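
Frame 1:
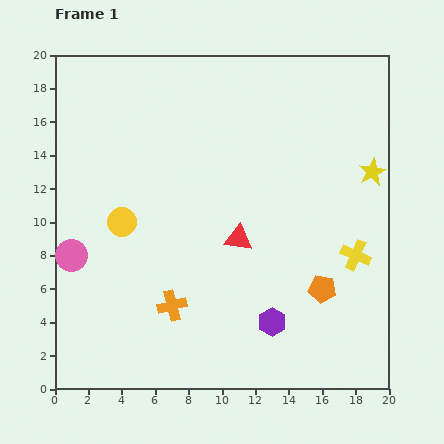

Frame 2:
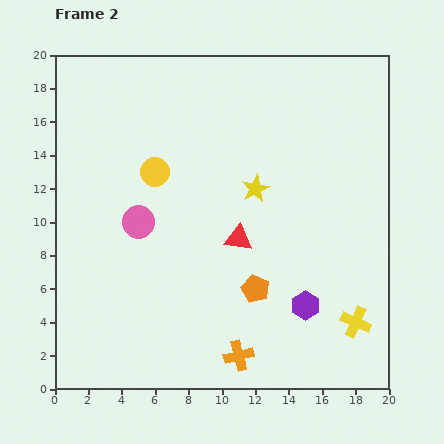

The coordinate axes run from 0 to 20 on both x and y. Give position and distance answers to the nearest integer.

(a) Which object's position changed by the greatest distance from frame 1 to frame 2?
the yellow star

(moved 7; next 5)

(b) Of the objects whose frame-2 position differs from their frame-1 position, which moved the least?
the purple hexagon

(moved 2)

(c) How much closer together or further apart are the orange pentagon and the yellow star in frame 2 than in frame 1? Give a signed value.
-2

Distance in frame 1: 8. Distance in frame 2: 6.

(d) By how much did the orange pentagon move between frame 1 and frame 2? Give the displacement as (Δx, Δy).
(-4, 0)

The orange pentagon was at (16, 6) in frame 1 and (12, 6) in frame 2.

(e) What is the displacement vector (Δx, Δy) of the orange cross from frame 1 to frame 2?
(4, -3)

The orange cross was at (7, 5) in frame 1 and (11, 2) in frame 2.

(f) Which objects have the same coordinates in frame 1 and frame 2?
the red triangle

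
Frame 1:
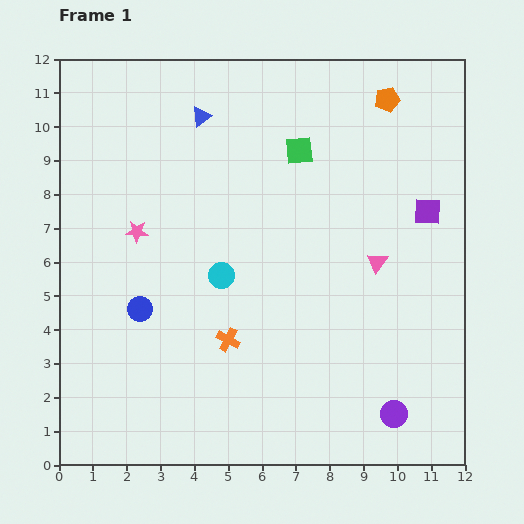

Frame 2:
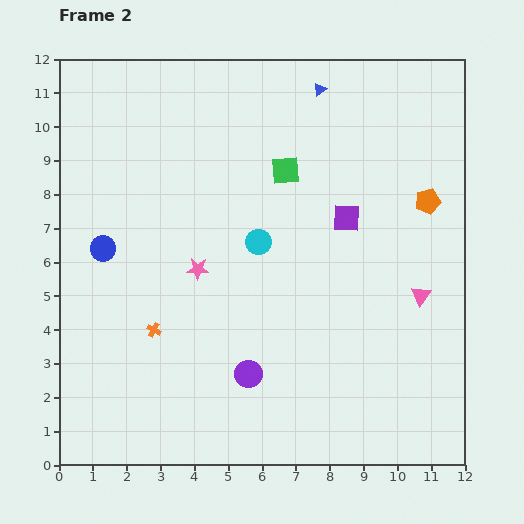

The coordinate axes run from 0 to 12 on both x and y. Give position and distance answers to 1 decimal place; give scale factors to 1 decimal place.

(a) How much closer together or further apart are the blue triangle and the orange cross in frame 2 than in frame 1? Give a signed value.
+2.0

Distance in frame 1: 6.6. Distance in frame 2: 8.6.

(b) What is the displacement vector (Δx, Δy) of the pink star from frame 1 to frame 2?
(1.8, -1.1)

The pink star was at (2.3, 6.9) in frame 1 and (4.1, 5.8) in frame 2.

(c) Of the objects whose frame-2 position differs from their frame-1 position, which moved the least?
the green square

(moved 0.7)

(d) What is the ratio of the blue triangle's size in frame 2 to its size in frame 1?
0.6×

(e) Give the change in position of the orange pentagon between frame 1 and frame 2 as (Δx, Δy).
(1.2, -3.0)

The orange pentagon was at (9.7, 10.8) in frame 1 and (10.9, 7.8) in frame 2.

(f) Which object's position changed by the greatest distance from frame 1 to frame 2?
the purple circle

(moved 4.5; next 3.6)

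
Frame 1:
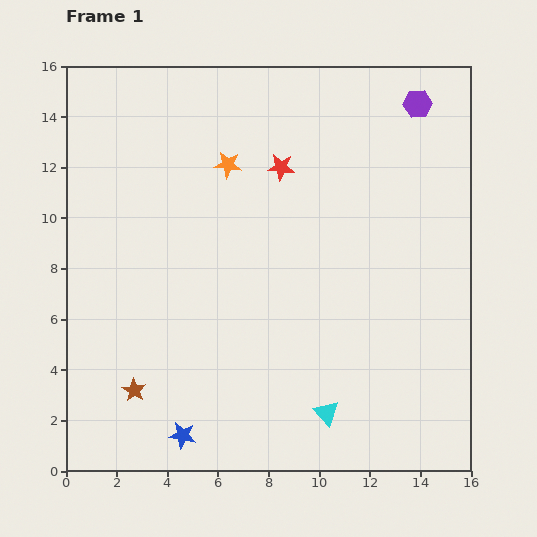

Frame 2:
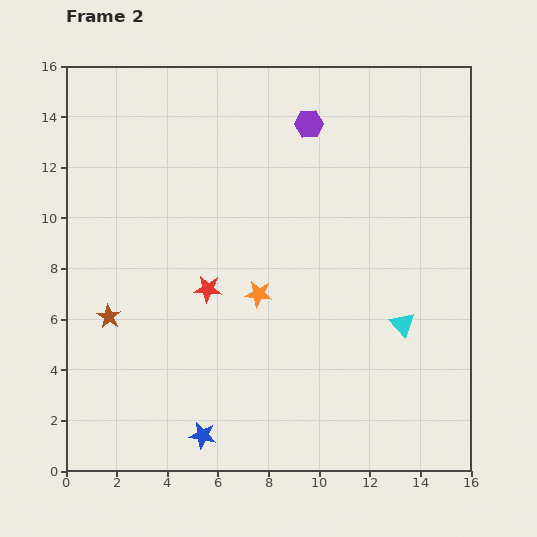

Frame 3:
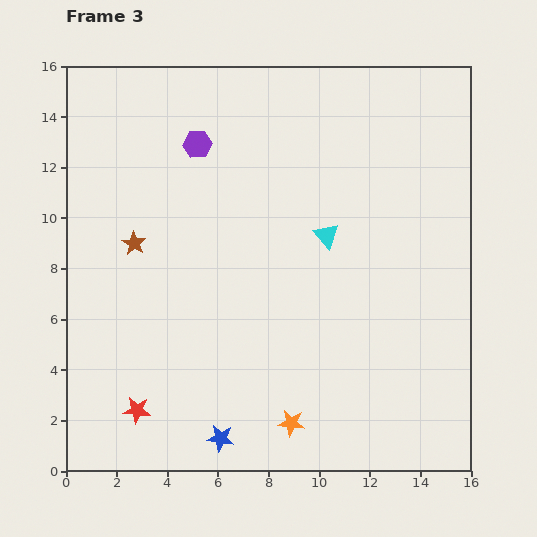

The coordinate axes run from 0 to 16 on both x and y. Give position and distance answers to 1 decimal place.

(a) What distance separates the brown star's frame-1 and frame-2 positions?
3.1

The brown star moved from (2.7, 3.2) to (1.7, 6.1), a distance of √(1.0² + 2.9²) ≈ 3.1.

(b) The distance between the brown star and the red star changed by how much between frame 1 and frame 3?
-3.9

Distance in frame 1: 10.5. Distance in frame 3: 6.6.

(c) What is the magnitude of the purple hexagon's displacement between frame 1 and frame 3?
8.8

The purple hexagon moved from (13.9, 14.5) to (5.2, 12.9), a distance of √(8.7² + 1.6²) ≈ 8.8.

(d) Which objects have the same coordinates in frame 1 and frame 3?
none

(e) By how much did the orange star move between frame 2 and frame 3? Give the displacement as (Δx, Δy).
(1.3, -5.1)

The orange star was at (7.6, 7.0) in frame 2 and (8.9, 1.9) in frame 3.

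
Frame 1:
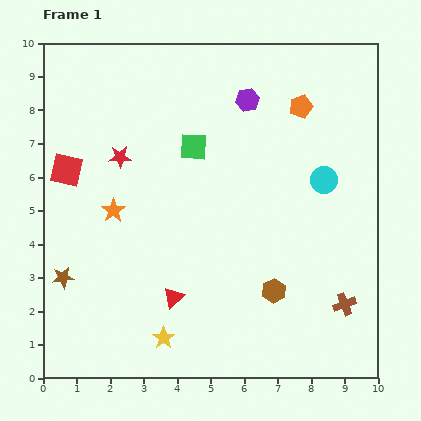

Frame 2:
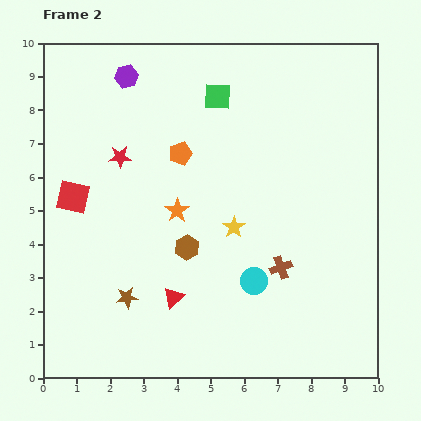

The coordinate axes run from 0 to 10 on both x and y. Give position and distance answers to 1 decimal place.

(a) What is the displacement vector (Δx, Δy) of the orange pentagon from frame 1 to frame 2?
(-3.6, -1.4)

The orange pentagon was at (7.7, 8.1) in frame 1 and (4.1, 6.7) in frame 2.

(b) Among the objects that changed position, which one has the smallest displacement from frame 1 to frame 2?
the red square

(moved 0.8)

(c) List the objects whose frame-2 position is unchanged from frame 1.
the red triangle, the red star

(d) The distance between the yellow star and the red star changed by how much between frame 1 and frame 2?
-1.6

Distance in frame 1: 5.6. Distance in frame 2: 4.0.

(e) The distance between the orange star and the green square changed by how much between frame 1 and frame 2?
+0.5

Distance in frame 1: 3.1. Distance in frame 2: 3.6.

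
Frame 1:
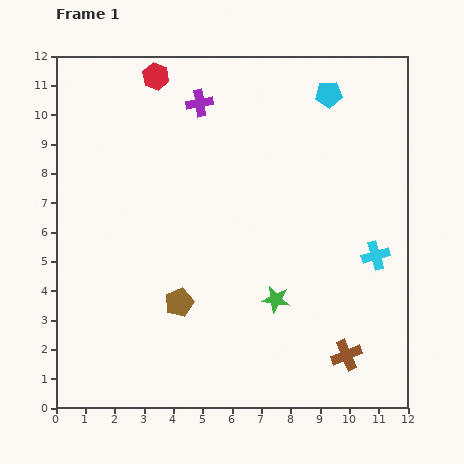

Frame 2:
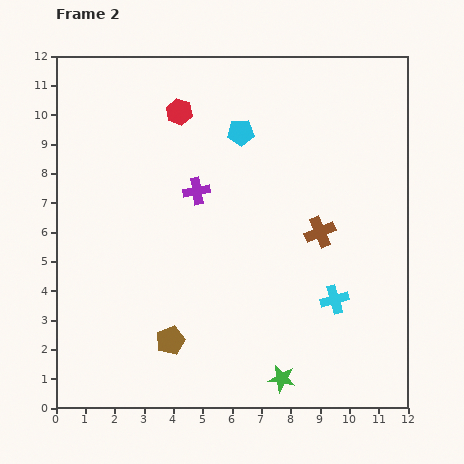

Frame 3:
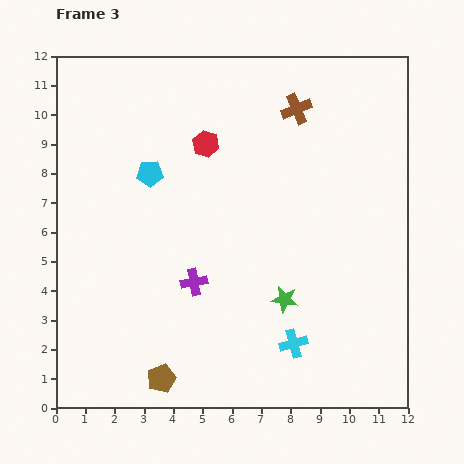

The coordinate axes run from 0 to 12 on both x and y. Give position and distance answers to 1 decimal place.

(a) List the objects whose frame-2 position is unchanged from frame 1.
none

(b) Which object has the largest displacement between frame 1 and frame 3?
the brown cross

(moved 8.6; next 6.7)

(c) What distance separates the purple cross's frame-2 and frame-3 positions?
3.1

The purple cross moved from (4.8, 7.4) to (4.7, 4.3), a distance of √(0.1² + 3.1²) ≈ 3.1.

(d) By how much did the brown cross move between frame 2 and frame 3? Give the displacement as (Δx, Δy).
(-0.8, 4.2)

The brown cross was at (9.0, 6.0) in frame 2 and (8.2, 10.2) in frame 3.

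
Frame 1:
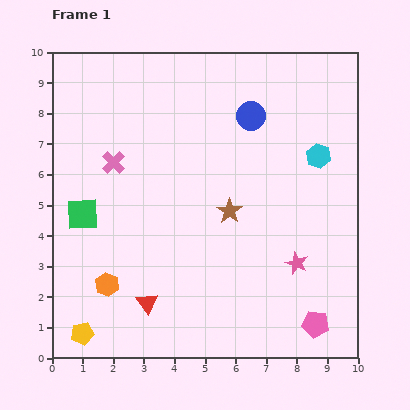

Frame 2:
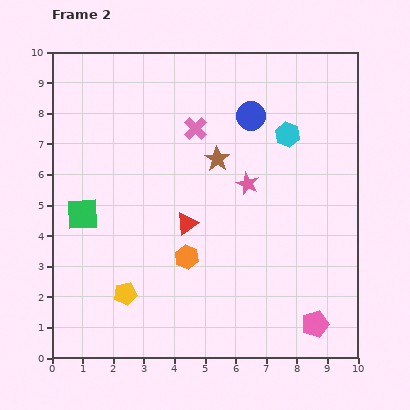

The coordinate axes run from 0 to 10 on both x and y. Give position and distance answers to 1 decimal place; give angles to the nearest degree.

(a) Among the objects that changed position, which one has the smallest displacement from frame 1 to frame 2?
the cyan hexagon

(moved 1.2)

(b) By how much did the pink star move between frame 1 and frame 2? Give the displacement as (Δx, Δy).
(-1.6, 2.6)

The pink star was at (8.0, 3.1) in frame 1 and (6.4, 5.7) in frame 2.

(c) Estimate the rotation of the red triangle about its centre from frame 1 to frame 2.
30° clockwise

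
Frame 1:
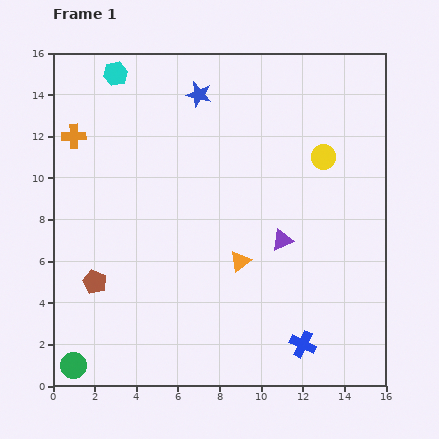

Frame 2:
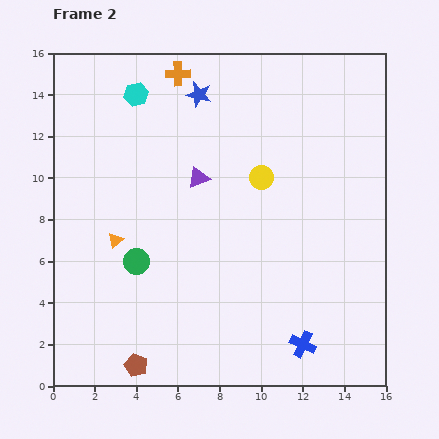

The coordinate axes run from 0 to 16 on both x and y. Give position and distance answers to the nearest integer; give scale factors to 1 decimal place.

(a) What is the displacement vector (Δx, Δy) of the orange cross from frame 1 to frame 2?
(5, 3)

The orange cross was at (1, 12) in frame 1 and (6, 15) in frame 2.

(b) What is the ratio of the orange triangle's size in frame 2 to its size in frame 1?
0.7×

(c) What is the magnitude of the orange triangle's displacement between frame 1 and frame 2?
6

The orange triangle moved from (9, 6) to (3, 7), a distance of √(6² + 1²) ≈ 6.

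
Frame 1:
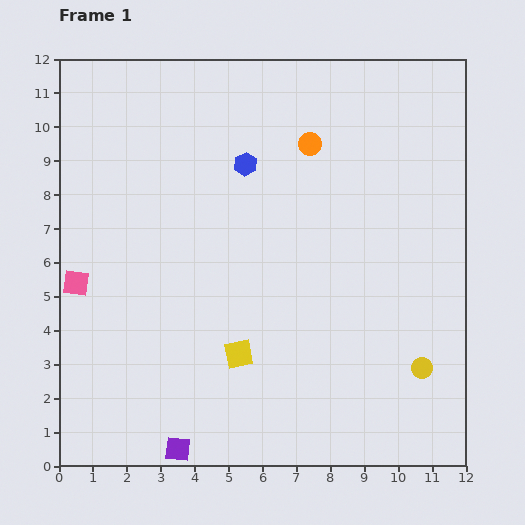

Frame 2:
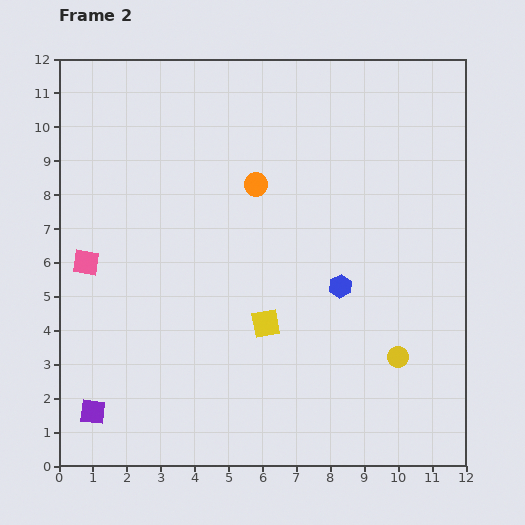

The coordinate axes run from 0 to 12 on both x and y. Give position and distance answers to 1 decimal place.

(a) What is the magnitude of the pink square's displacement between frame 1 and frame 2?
0.7

The pink square moved from (0.5, 5.4) to (0.8, 6.0), a distance of √(0.3² + 0.6²) ≈ 0.7.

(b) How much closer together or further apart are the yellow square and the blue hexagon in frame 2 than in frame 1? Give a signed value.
-3.1

Distance in frame 1: 5.6. Distance in frame 2: 2.5.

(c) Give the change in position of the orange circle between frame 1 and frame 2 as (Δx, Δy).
(-1.6, -1.2)

The orange circle was at (7.4, 9.5) in frame 1 and (5.8, 8.3) in frame 2.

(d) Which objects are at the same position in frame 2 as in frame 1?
none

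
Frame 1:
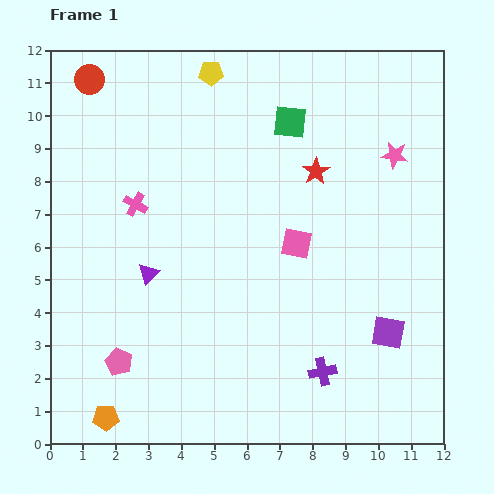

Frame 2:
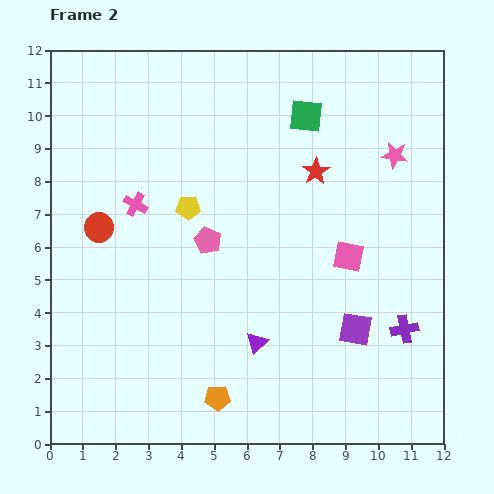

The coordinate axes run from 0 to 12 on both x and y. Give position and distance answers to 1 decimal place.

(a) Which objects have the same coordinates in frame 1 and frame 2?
the pink star, the red star, the pink cross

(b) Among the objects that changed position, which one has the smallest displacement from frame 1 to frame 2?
the green square

(moved 0.5)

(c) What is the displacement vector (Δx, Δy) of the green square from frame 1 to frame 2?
(0.5, 0.2)

The green square was at (7.3, 9.8) in frame 1 and (7.8, 10.0) in frame 2.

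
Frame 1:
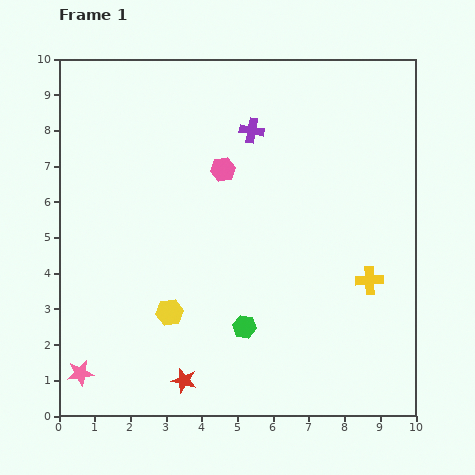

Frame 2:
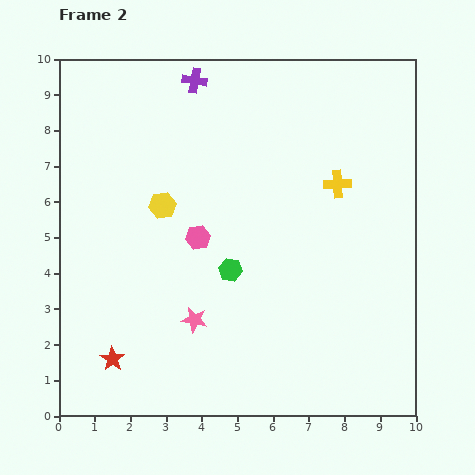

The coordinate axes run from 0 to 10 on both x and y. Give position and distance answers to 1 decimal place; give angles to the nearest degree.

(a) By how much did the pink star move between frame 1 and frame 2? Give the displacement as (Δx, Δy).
(3.2, 1.5)

The pink star was at (0.6, 1.2) in frame 1 and (3.8, 2.7) in frame 2.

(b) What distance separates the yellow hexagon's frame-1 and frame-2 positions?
3.0

The yellow hexagon moved from (3.1, 2.9) to (2.9, 5.9), a distance of √(0.2² + 3.0²) ≈ 3.0.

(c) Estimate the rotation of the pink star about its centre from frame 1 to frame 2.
19° clockwise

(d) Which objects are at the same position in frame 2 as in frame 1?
none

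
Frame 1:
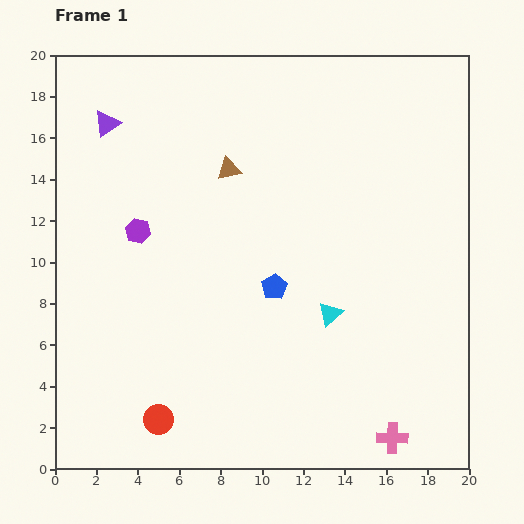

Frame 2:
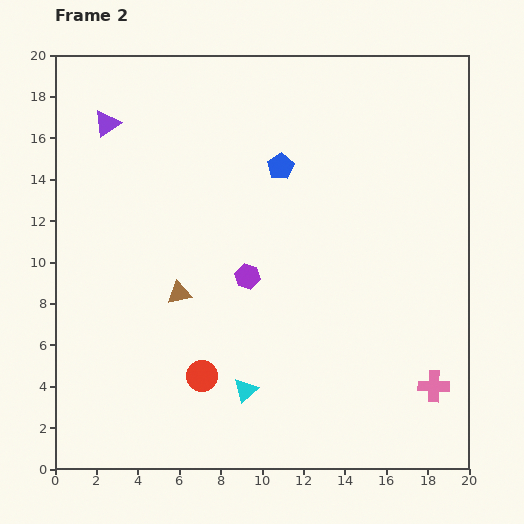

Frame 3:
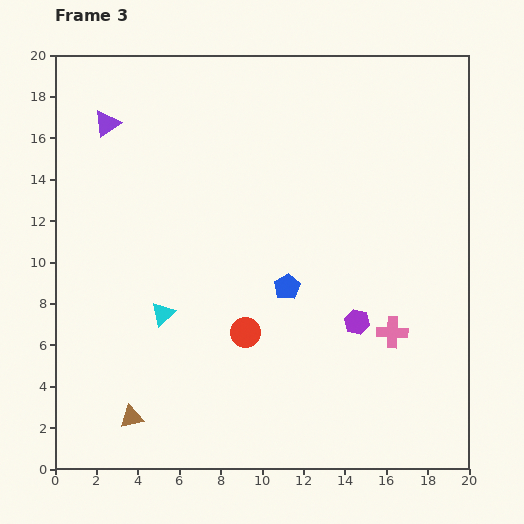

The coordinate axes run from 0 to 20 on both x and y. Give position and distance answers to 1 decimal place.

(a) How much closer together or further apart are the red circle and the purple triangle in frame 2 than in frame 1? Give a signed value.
-1.5

Distance in frame 1: 14.5. Distance in frame 2: 13.0.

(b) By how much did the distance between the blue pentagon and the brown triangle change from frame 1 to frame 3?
+3.7

Distance in frame 1: 6.1. Distance in frame 3: 9.8.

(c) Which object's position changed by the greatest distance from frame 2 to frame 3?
the brown triangle

(moved 6.4; next 5.8)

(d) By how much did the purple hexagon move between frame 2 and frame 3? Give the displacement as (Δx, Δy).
(5.3, -2.2)

The purple hexagon was at (9.3, 9.3) in frame 2 and (14.6, 7.1) in frame 3.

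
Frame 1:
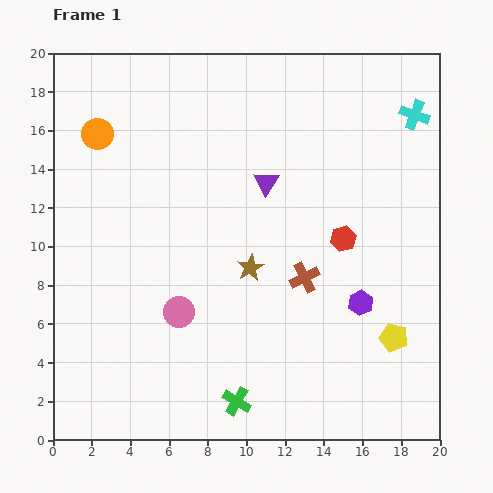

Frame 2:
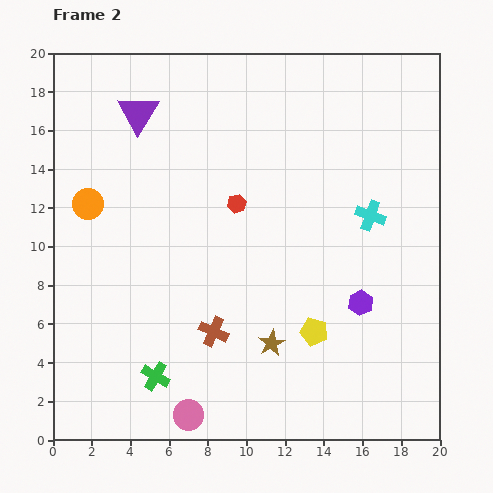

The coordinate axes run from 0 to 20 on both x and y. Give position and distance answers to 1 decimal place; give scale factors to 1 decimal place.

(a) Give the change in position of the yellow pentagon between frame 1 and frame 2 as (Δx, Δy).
(-4.1, 0.3)

The yellow pentagon was at (17.6, 5.3) in frame 1 and (13.5, 5.6) in frame 2.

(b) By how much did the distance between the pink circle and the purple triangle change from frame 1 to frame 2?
+7.7

Distance in frame 1: 8.1. Distance in frame 2: 15.8.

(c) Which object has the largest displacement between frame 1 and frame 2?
the purple triangle

(moved 7.5; next 5.8)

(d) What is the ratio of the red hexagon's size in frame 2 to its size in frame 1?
0.7×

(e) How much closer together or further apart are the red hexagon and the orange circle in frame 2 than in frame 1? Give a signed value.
-6.1

Distance in frame 1: 13.8. Distance in frame 2: 7.7.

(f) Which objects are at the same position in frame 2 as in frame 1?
the purple hexagon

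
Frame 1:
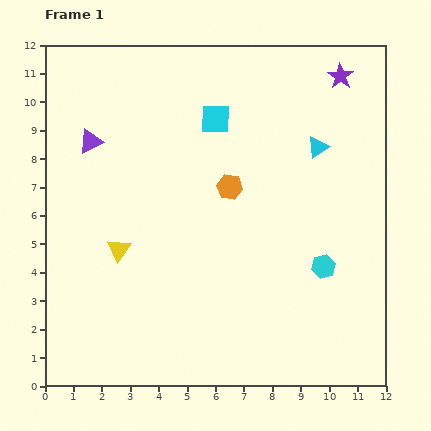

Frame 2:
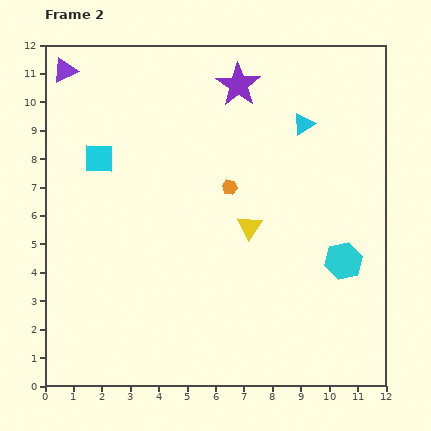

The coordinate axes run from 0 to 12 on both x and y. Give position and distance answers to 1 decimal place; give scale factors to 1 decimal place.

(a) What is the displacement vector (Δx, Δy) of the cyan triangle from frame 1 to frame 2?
(-0.5, 0.8)

The cyan triangle was at (9.6, 8.4) in frame 1 and (9.1, 9.2) in frame 2.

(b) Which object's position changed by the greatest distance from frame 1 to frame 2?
the yellow triangle

(moved 4.7; next 4.3)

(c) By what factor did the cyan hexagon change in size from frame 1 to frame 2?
1.6×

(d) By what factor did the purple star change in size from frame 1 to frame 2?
1.7×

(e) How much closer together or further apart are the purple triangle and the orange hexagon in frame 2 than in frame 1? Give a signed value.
+1.9

Distance in frame 1: 5.2. Distance in frame 2: 7.1.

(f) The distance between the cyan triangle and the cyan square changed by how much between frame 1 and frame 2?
+3.6

Distance in frame 1: 3.7. Distance in frame 2: 7.3.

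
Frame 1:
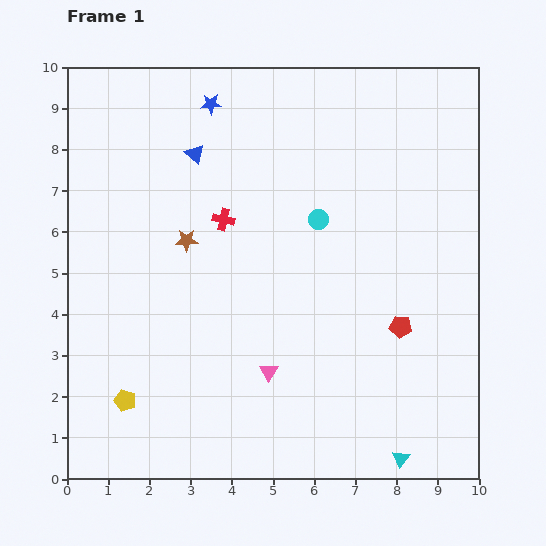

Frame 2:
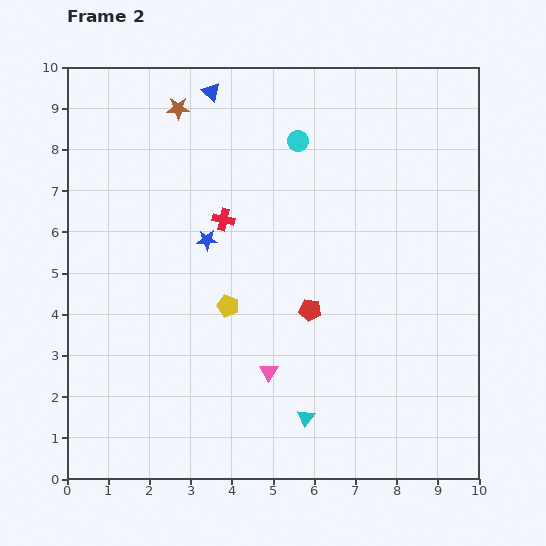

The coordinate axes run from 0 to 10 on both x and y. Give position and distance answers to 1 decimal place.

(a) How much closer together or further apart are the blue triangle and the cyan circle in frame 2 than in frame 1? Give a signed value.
-1.0

Distance in frame 1: 3.4. Distance in frame 2: 2.4.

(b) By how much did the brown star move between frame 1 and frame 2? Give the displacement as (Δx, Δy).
(-0.2, 3.2)

The brown star was at (2.9, 5.8) in frame 1 and (2.7, 9.0) in frame 2.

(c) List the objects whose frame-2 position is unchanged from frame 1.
the red cross, the pink triangle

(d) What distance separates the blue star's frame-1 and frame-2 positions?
3.3

The blue star moved from (3.5, 9.1) to (3.4, 5.8), a distance of √(0.1² + 3.3²) ≈ 3.3.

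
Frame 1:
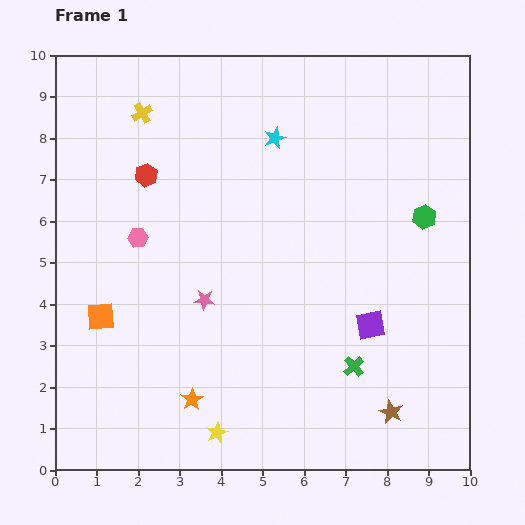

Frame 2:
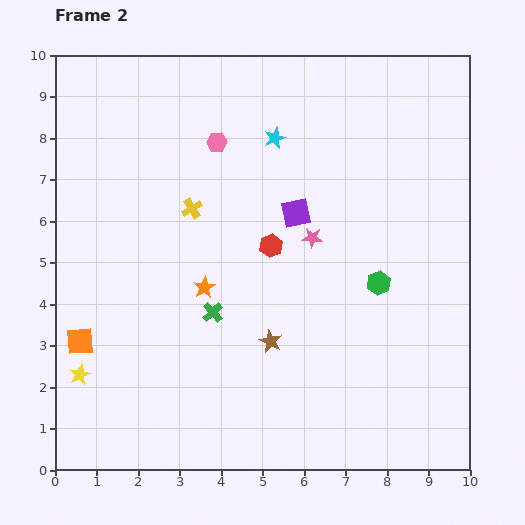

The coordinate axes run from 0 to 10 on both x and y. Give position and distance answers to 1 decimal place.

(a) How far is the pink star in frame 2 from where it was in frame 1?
3.0

The pink star moved from (3.6, 4.1) to (6.2, 5.6), a distance of √(2.6² + 1.5²) ≈ 3.0.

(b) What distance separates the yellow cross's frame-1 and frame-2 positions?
2.6

The yellow cross moved from (2.1, 8.6) to (3.3, 6.3), a distance of √(1.2² + 2.3²) ≈ 2.6.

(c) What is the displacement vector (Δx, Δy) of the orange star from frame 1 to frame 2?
(0.3, 2.7)

The orange star was at (3.3, 1.7) in frame 1 and (3.6, 4.4) in frame 2.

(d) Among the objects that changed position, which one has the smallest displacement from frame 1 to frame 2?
the orange square

(moved 0.8)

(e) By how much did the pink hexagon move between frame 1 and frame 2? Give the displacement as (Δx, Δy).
(1.9, 2.3)

The pink hexagon was at (2.0, 5.6) in frame 1 and (3.9, 7.9) in frame 2.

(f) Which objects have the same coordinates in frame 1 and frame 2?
the cyan star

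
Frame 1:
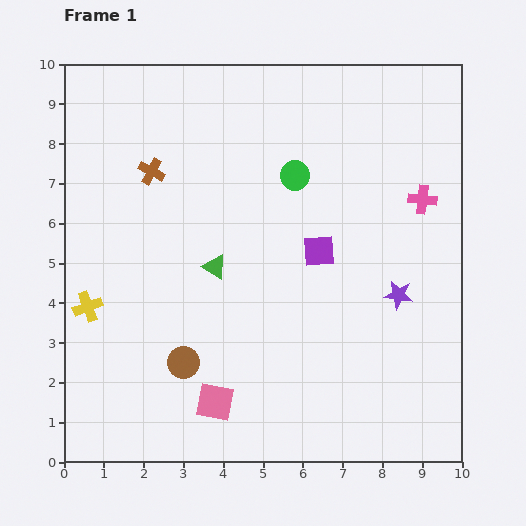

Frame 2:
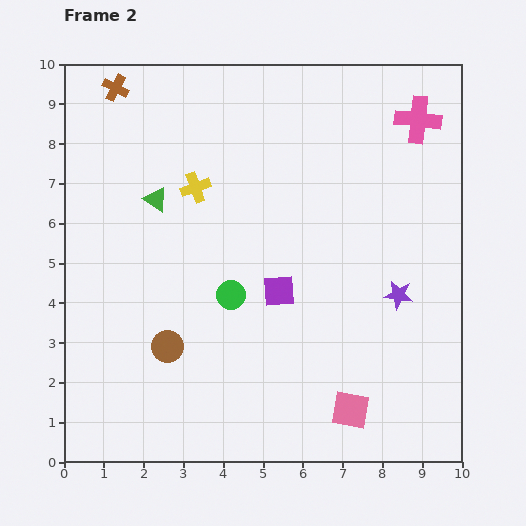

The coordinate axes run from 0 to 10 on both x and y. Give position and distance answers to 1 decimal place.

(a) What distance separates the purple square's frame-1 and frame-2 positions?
1.4

The purple square moved from (6.4, 5.3) to (5.4, 4.3), a distance of √(1.0² + 1.0²) ≈ 1.4.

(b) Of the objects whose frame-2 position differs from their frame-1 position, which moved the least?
the brown circle

(moved 0.6)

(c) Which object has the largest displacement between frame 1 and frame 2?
the yellow cross

(moved 4.0; next 3.4)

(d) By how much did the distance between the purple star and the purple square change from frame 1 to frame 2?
+0.7

Distance in frame 1: 2.3. Distance in frame 2: 3.0.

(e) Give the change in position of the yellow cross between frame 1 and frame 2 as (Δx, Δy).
(2.7, 3.0)

The yellow cross was at (0.6, 3.9) in frame 1 and (3.3, 6.9) in frame 2.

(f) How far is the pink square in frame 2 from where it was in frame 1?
3.4

The pink square moved from (3.8, 1.5) to (7.2, 1.3), a distance of √(3.4² + 0.2²) ≈ 3.4.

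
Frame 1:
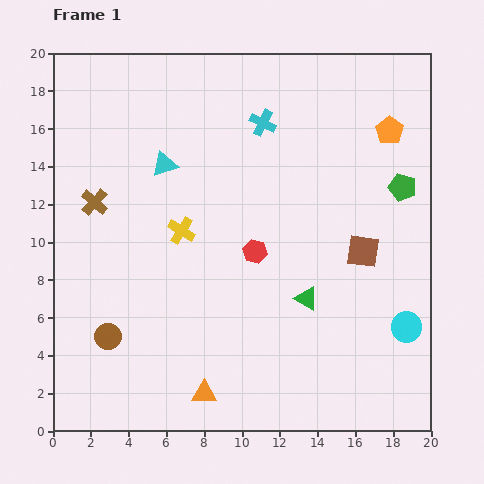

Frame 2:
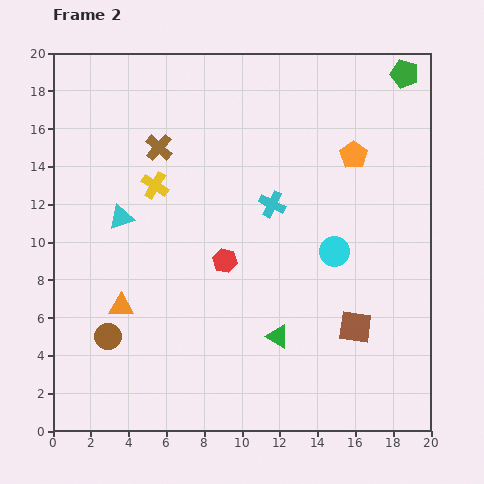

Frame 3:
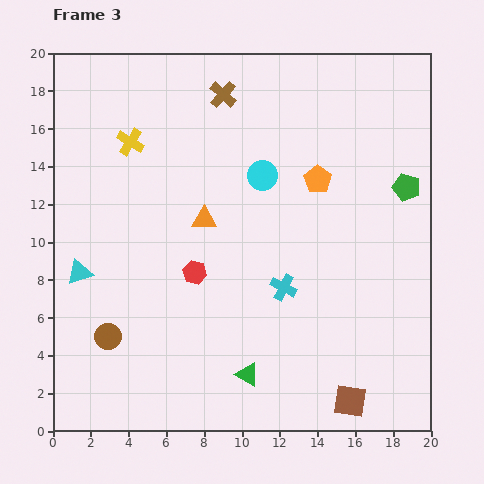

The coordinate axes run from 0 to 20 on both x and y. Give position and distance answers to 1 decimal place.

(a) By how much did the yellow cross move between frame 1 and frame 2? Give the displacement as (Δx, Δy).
(-1.4, 2.4)

The yellow cross was at (6.8, 10.6) in frame 1 and (5.4, 13.0) in frame 2.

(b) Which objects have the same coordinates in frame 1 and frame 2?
the brown circle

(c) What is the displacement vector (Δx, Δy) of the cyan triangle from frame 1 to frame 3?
(-4.5, -5.7)

The cyan triangle was at (5.9, 14.1) in frame 1 and (1.4, 8.4) in frame 3.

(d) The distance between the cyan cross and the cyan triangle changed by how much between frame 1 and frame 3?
+5.2

Distance in frame 1: 5.6. Distance in frame 3: 10.8.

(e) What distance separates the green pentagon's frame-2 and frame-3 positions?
6.0

The green pentagon moved from (18.6, 18.9) to (18.7, 12.9), a distance of √(0.1² + 6.0²) ≈ 6.0.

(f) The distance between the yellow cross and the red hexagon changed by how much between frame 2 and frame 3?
+2.3

Distance in frame 2: 5.4. Distance in frame 3: 7.7.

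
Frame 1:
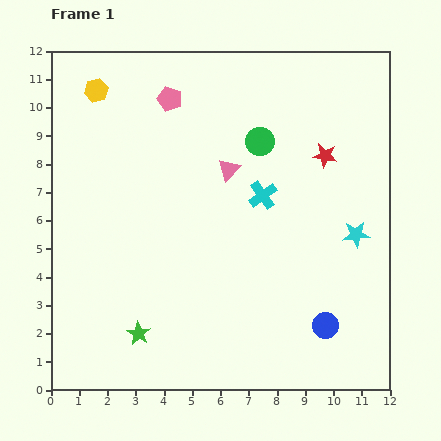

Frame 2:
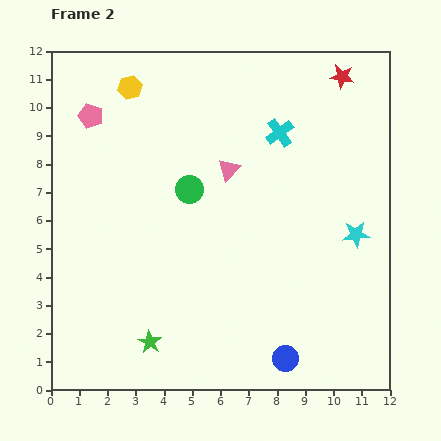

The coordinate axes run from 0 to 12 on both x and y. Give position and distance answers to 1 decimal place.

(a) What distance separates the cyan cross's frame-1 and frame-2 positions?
2.3

The cyan cross moved from (7.5, 6.9) to (8.1, 9.1), a distance of √(0.6² + 2.2²) ≈ 2.3.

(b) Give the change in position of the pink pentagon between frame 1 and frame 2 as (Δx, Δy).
(-2.8, -0.6)

The pink pentagon was at (4.2, 10.3) in frame 1 and (1.4, 9.7) in frame 2.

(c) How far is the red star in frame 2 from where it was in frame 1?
2.9

The red star moved from (9.7, 8.3) to (10.3, 11.1), a distance of √(0.6² + 2.8²) ≈ 2.9.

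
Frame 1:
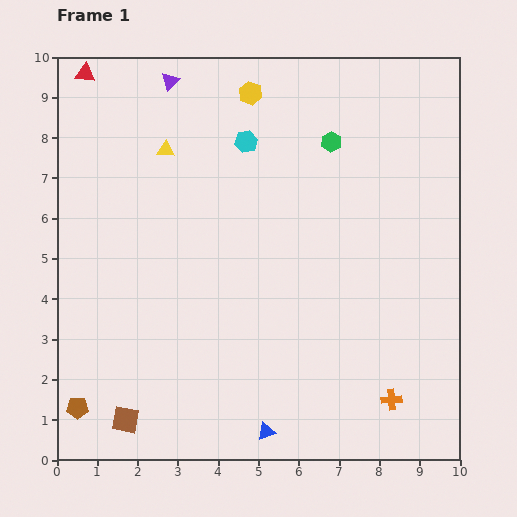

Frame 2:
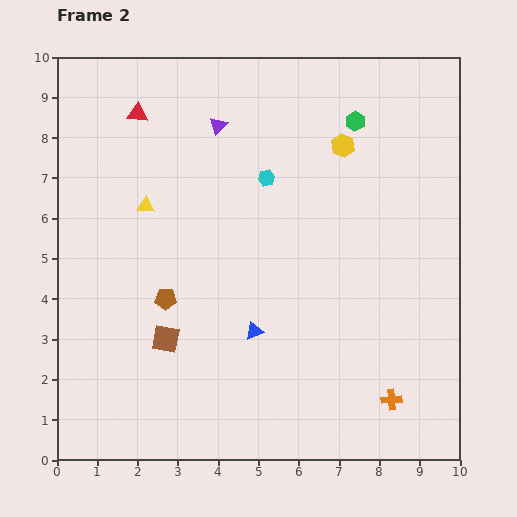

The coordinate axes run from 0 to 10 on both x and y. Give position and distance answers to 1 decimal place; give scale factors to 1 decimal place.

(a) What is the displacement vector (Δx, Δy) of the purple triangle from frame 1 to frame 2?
(1.2, -1.1)

The purple triangle was at (2.8, 9.4) in frame 1 and (4.0, 8.3) in frame 2.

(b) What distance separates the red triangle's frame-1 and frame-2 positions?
1.6

The red triangle moved from (0.7, 9.6) to (2.0, 8.6), a distance of √(1.3² + 1.0²) ≈ 1.6.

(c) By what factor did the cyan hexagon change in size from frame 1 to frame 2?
0.7×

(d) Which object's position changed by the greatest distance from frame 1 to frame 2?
the brown pentagon

(moved 3.5; next 2.6)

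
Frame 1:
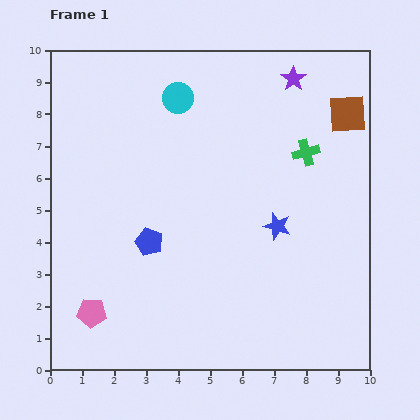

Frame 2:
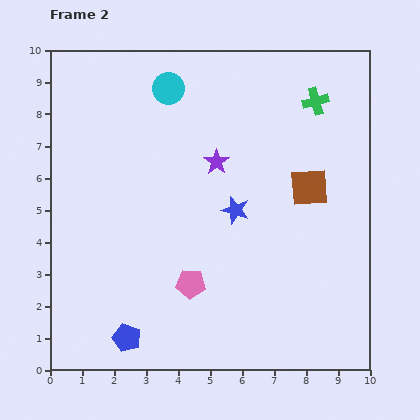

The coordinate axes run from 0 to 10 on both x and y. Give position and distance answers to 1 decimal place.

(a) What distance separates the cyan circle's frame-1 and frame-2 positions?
0.4

The cyan circle moved from (4.0, 8.5) to (3.7, 8.8), a distance of √(0.3² + 0.3²) ≈ 0.4.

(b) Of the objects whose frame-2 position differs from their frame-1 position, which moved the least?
the cyan circle

(moved 0.4)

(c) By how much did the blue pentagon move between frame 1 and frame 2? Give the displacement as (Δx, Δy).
(-0.7, -3.0)

The blue pentagon was at (3.1, 4.0) in frame 1 and (2.4, 1.0) in frame 2.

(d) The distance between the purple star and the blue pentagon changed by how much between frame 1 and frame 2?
-0.6

Distance in frame 1: 6.8. Distance in frame 2: 6.2.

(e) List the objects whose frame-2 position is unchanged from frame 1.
none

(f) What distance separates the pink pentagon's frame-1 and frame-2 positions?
3.2

The pink pentagon moved from (1.3, 1.8) to (4.4, 2.7), a distance of √(3.1² + 0.9²) ≈ 3.2.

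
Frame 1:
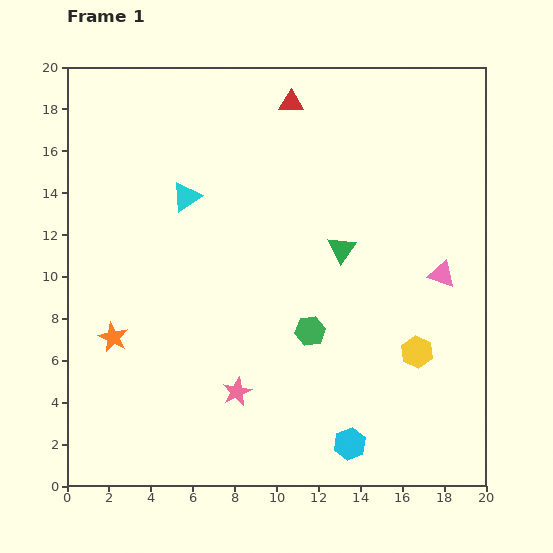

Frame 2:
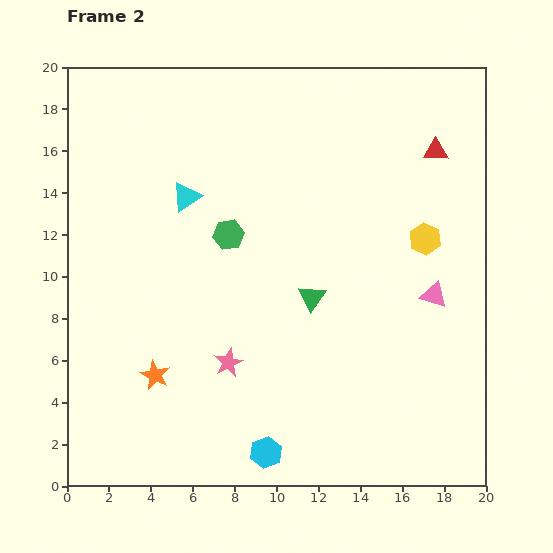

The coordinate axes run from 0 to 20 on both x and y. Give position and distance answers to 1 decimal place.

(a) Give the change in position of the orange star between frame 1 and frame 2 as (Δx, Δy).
(2.0, -1.8)

The orange star was at (2.2, 7.1) in frame 1 and (4.2, 5.3) in frame 2.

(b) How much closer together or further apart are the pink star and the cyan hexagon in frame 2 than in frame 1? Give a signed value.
-1.3

Distance in frame 1: 6.0. Distance in frame 2: 4.7.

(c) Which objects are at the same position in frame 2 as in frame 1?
the cyan triangle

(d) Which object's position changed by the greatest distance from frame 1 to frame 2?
the red triangle

(moved 7.3; next 6.0)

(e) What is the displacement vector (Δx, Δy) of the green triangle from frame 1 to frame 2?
(-1.4, -2.3)

The green triangle was at (13.1, 11.3) in frame 1 and (11.7, 9.0) in frame 2.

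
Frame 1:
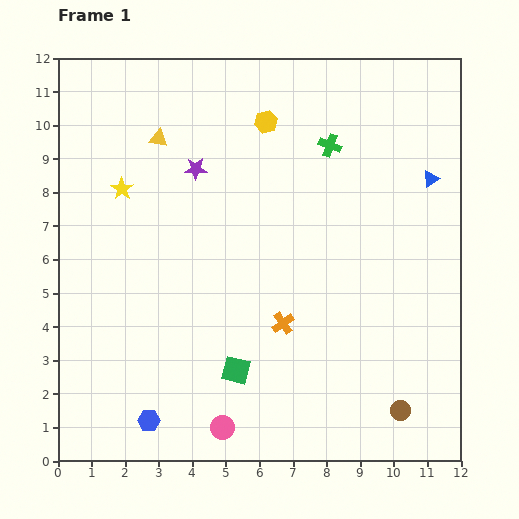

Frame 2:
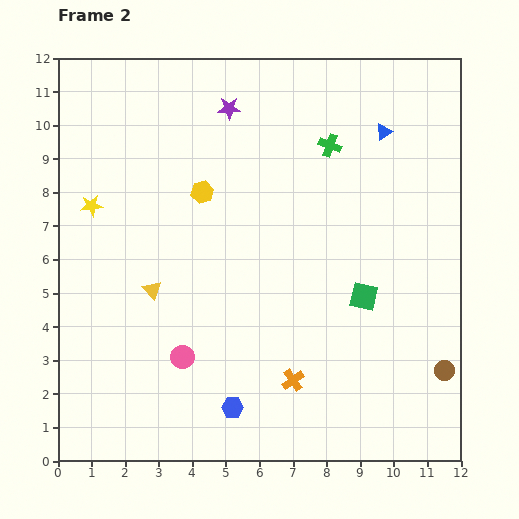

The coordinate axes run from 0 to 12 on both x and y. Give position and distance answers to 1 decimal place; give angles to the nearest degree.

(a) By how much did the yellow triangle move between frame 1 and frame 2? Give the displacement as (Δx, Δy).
(-0.2, -4.5)

The yellow triangle was at (3.0, 9.6) in frame 1 and (2.8, 5.1) in frame 2.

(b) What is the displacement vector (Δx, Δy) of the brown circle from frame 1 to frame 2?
(1.3, 1.2)

The brown circle was at (10.2, 1.5) in frame 1 and (11.5, 2.7) in frame 2.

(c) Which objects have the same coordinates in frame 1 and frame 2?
the green cross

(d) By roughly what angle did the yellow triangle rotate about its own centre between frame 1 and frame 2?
37° clockwise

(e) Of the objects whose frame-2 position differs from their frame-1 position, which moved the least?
the yellow star

(moved 1.0)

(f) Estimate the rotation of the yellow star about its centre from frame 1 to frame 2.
30° clockwise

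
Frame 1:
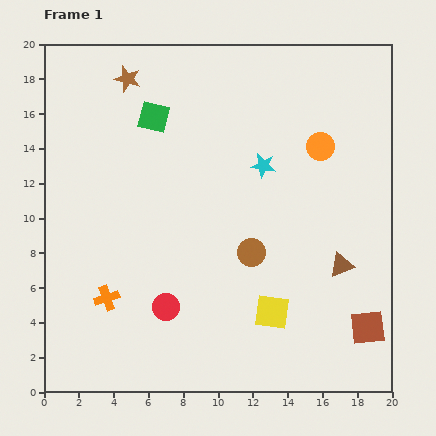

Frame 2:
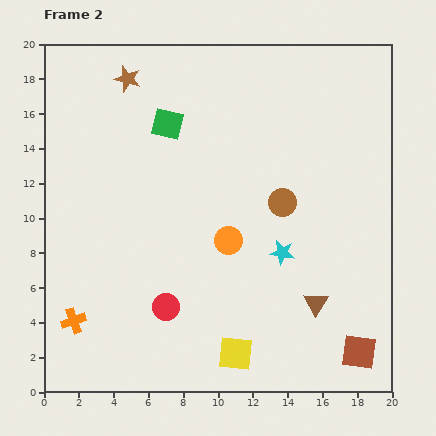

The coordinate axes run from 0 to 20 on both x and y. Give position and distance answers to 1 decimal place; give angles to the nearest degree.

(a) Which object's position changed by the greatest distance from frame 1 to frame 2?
the orange circle

(moved 7.6; next 5.1)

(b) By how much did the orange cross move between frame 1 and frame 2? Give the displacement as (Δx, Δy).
(-1.9, -1.3)

The orange cross was at (3.6, 5.4) in frame 1 and (1.7, 4.1) in frame 2.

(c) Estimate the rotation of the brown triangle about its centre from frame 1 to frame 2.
39° counter-clockwise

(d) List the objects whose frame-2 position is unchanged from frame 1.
the red circle, the brown star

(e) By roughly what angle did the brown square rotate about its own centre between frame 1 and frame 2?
17° clockwise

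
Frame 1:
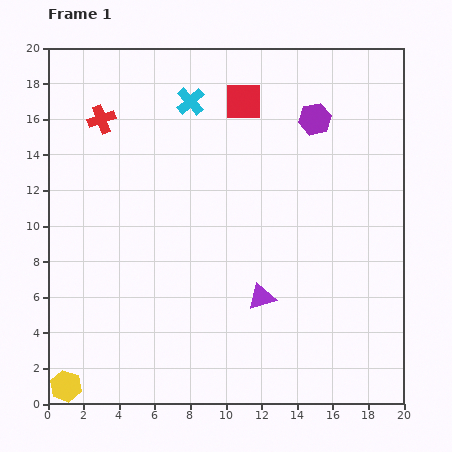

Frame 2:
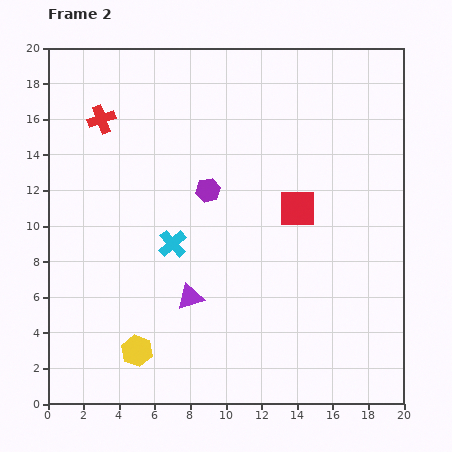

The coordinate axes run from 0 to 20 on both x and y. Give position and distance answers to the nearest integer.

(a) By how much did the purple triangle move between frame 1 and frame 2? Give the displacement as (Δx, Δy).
(-4, 0)

The purple triangle was at (12, 6) in frame 1 and (8, 6) in frame 2.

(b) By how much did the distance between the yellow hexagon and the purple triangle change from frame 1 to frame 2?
-8

Distance in frame 1: 12. Distance in frame 2: 4.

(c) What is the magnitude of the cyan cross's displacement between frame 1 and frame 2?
8

The cyan cross moved from (8, 17) to (7, 9), a distance of √(1² + 8²) ≈ 8.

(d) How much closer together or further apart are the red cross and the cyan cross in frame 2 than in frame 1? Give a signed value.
+3

Distance in frame 1: 5. Distance in frame 2: 8.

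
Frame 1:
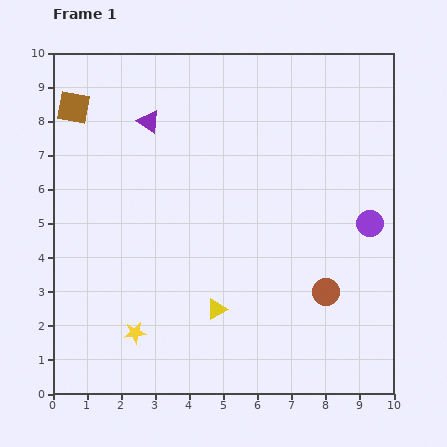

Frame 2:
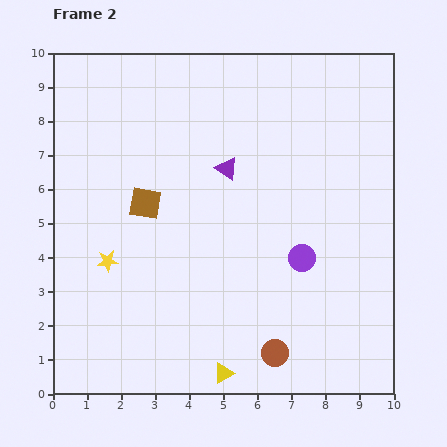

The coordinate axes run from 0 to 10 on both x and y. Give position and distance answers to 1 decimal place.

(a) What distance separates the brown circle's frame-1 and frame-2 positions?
2.3

The brown circle moved from (8.0, 3.0) to (6.5, 1.2), a distance of √(1.5² + 1.8²) ≈ 2.3.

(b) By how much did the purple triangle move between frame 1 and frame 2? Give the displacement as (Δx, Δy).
(2.3, -1.4)

The purple triangle was at (2.8, 8.0) in frame 1 and (5.1, 6.6) in frame 2.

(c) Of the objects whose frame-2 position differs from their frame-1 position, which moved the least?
the yellow triangle

(moved 1.9)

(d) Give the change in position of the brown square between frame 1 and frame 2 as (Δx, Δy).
(2.1, -2.8)

The brown square was at (0.6, 8.4) in frame 1 and (2.7, 5.6) in frame 2.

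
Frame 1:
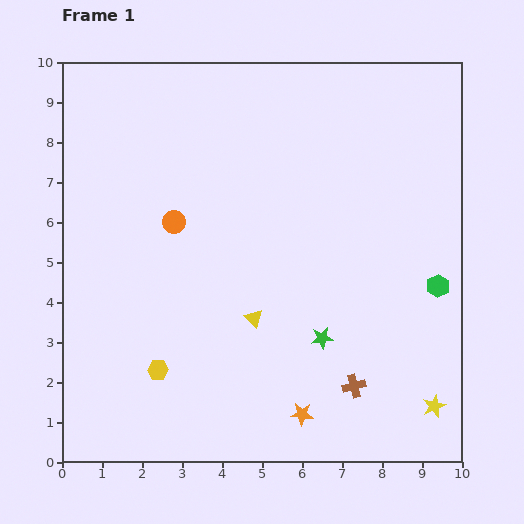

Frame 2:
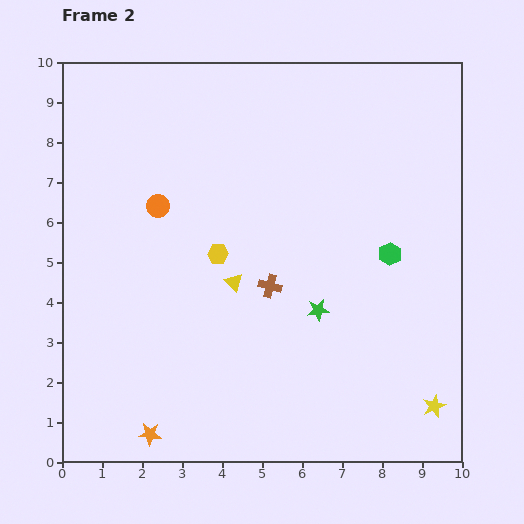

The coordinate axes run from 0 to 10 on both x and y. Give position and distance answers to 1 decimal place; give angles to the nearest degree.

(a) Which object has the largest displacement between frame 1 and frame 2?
the orange star

(moved 3.8; next 3.3)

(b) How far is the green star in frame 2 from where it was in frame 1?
0.7

The green star moved from (6.5, 3.1) to (6.4, 3.8), a distance of √(0.1² + 0.7²) ≈ 0.7.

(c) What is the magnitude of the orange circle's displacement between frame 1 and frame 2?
0.6

The orange circle moved from (2.8, 6.0) to (2.4, 6.4), a distance of √(0.4² + 0.4²) ≈ 0.6.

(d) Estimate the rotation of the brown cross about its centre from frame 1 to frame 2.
31° clockwise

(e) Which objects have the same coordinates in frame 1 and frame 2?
the yellow star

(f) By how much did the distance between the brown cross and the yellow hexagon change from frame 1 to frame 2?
-3.4

Distance in frame 1: 4.9. Distance in frame 2: 1.5.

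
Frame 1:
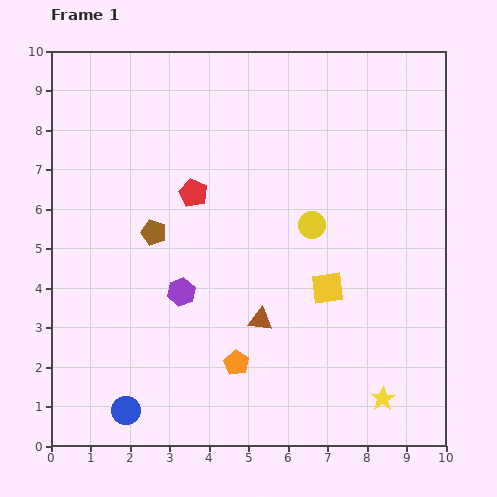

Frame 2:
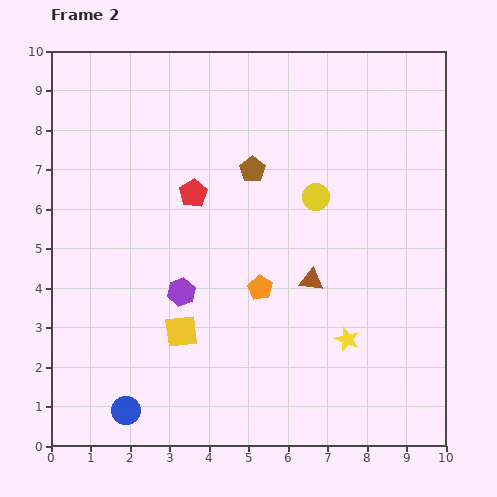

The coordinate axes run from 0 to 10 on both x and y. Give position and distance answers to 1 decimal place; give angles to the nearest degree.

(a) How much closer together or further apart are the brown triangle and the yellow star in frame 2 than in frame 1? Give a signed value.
-2.0

Distance in frame 1: 3.7. Distance in frame 2: 1.7.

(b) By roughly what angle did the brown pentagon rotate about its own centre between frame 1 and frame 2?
17° clockwise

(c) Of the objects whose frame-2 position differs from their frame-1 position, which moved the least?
the yellow circle

(moved 0.7)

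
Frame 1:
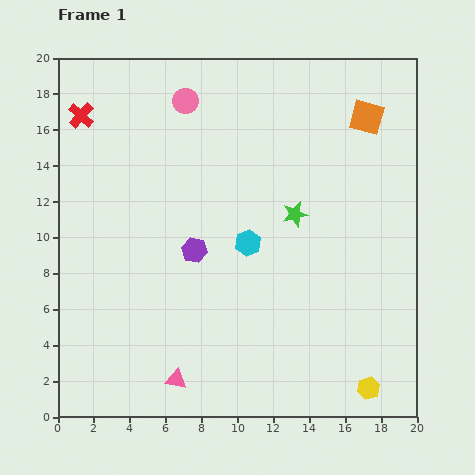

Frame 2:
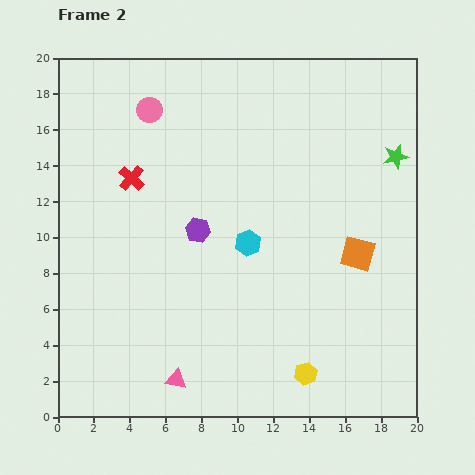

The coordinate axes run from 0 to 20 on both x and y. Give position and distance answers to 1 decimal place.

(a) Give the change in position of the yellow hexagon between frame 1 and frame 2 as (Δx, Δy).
(-3.5, 0.8)

The yellow hexagon was at (17.3, 1.6) in frame 1 and (13.8, 2.4) in frame 2.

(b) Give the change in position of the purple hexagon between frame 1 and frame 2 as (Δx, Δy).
(0.2, 1.1)

The purple hexagon was at (7.6, 9.3) in frame 1 and (7.8, 10.4) in frame 2.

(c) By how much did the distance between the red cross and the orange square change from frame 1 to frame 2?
-2.6

Distance in frame 1: 15.9. Distance in frame 2: 13.3.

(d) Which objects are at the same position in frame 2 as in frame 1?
the pink triangle, the cyan hexagon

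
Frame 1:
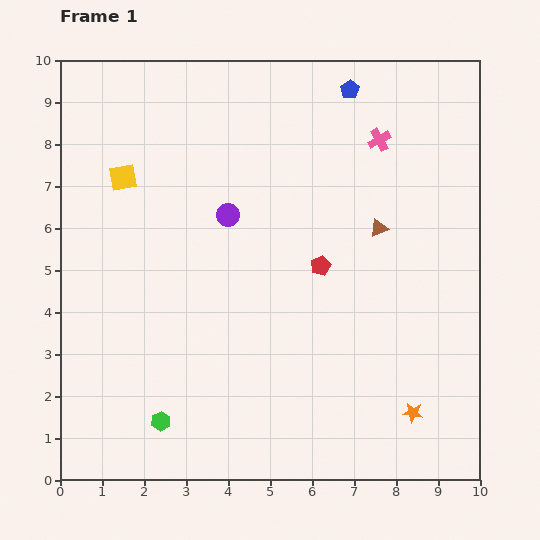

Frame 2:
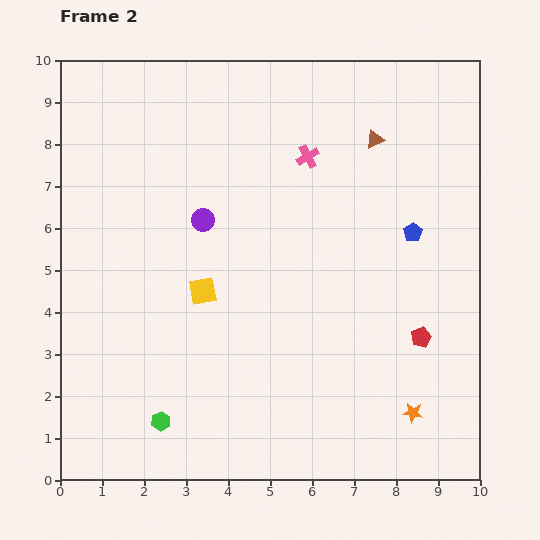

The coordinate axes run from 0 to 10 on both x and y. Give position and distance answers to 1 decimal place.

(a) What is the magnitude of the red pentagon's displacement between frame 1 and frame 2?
2.9

The red pentagon moved from (6.2, 5.1) to (8.6, 3.4), a distance of √(2.4² + 1.7²) ≈ 2.9.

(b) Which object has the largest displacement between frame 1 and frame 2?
the blue pentagon

(moved 3.7; next 3.3)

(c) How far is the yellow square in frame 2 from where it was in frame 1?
3.3

The yellow square moved from (1.5, 7.2) to (3.4, 4.5), a distance of √(1.9² + 2.7²) ≈ 3.3.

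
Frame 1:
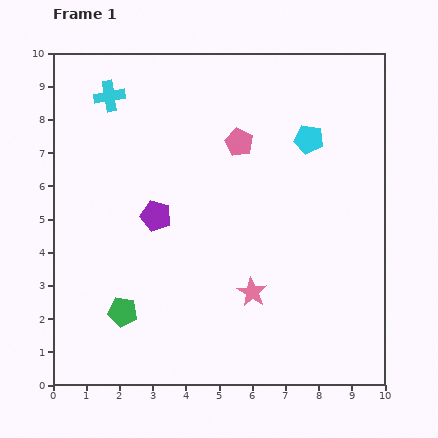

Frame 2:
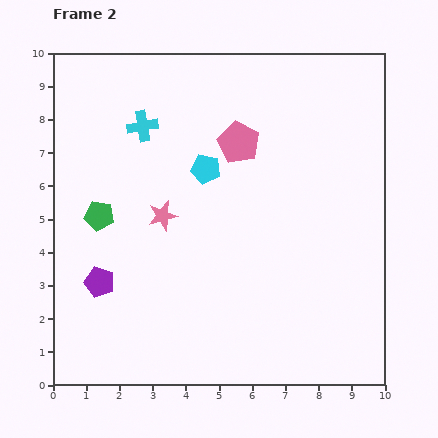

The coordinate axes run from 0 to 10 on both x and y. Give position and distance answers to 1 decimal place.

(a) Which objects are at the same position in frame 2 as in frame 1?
the pink pentagon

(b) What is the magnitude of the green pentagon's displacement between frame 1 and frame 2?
3.0

The green pentagon moved from (2.1, 2.2) to (1.4, 5.1), a distance of √(0.7² + 2.9²) ≈ 3.0.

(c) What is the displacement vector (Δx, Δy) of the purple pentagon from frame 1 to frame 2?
(-1.7, -2.0)

The purple pentagon was at (3.1, 5.1) in frame 1 and (1.4, 3.1) in frame 2.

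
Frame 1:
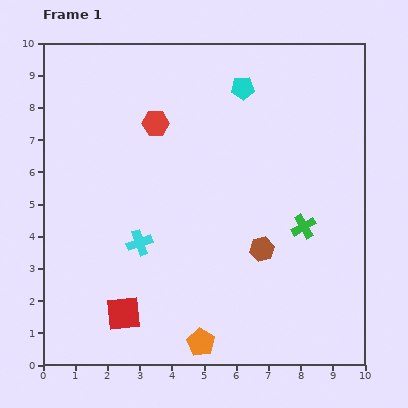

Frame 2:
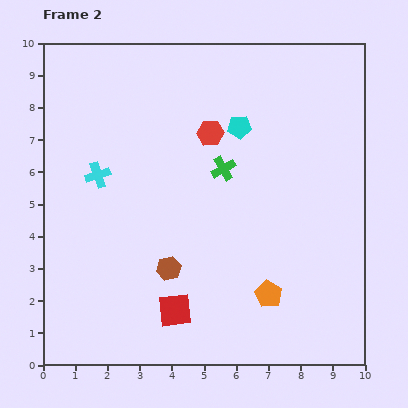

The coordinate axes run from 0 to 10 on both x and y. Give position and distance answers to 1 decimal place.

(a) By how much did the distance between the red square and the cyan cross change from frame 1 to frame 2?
+2.5

Distance in frame 1: 2.3. Distance in frame 2: 4.8.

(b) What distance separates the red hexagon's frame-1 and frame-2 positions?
1.7

The red hexagon moved from (3.5, 7.5) to (5.2, 7.2), a distance of √(1.7² + 0.3²) ≈ 1.7.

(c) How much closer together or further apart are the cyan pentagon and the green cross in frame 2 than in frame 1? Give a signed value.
-3.3

Distance in frame 1: 4.7. Distance in frame 2: 1.4.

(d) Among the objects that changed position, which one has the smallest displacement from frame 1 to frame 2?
the cyan pentagon

(moved 1.2)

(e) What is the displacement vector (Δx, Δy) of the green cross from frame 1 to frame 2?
(-2.5, 1.8)

The green cross was at (8.1, 4.3) in frame 1 and (5.6, 6.1) in frame 2.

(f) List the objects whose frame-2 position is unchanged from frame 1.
none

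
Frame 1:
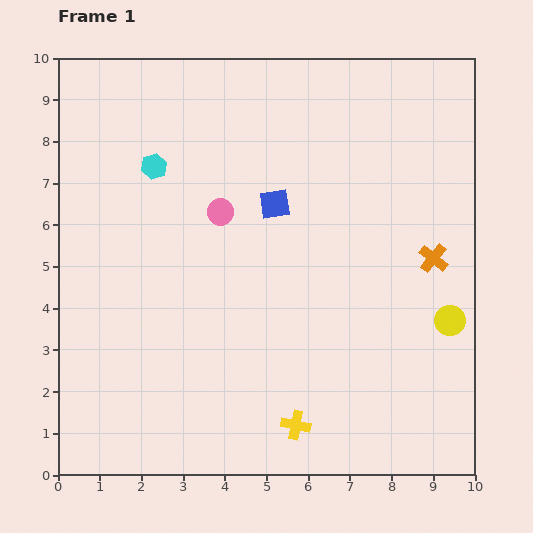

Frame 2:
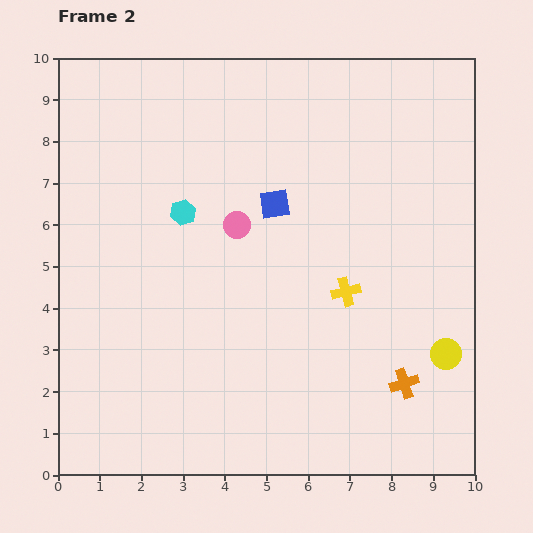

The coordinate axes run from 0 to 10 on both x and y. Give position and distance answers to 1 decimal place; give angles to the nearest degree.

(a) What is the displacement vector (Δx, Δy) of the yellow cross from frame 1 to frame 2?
(1.2, 3.2)

The yellow cross was at (5.7, 1.2) in frame 1 and (6.9, 4.4) in frame 2.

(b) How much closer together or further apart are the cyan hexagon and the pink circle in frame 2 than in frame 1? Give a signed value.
-0.6

Distance in frame 1: 1.9. Distance in frame 2: 1.3.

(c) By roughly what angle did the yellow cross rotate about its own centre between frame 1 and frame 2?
25° counter-clockwise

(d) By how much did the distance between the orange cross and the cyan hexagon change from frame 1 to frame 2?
-0.4

Distance in frame 1: 7.1. Distance in frame 2: 6.7.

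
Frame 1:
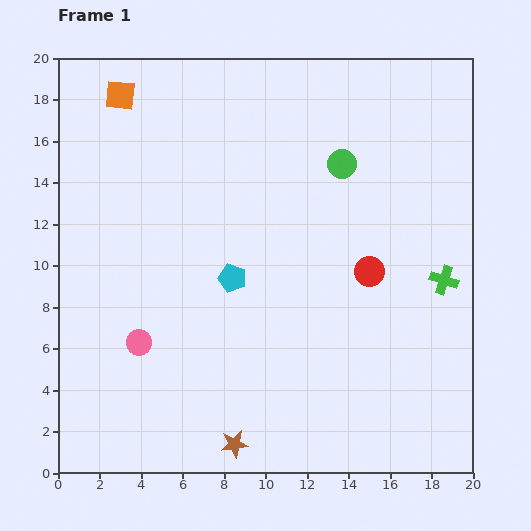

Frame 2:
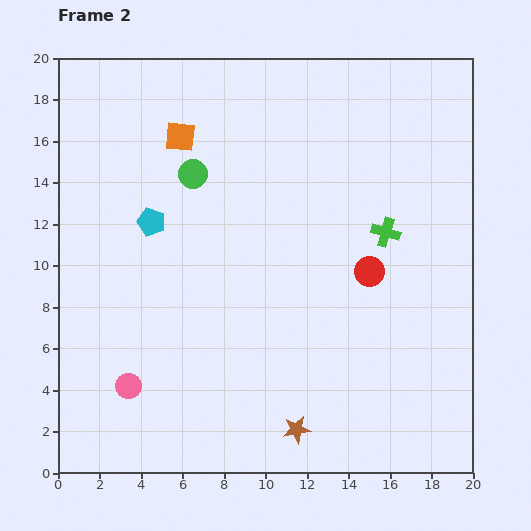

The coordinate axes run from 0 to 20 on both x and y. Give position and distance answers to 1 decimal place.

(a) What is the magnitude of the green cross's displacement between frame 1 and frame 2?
3.6

The green cross moved from (18.6, 9.3) to (15.8, 11.6), a distance of √(2.8² + 2.3²) ≈ 3.6.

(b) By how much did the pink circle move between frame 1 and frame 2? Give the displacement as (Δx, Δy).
(-0.5, -2.1)

The pink circle was at (3.9, 6.3) in frame 1 and (3.4, 4.2) in frame 2.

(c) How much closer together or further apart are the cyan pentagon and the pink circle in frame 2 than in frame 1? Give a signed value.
+2.5

Distance in frame 1: 5.5. Distance in frame 2: 8.0.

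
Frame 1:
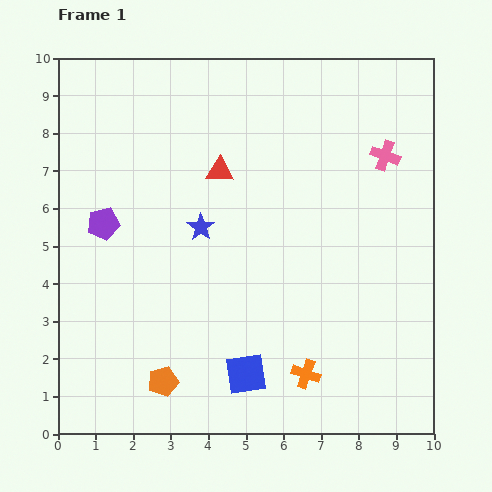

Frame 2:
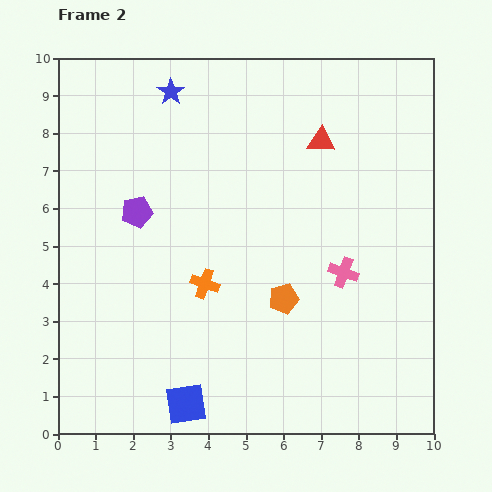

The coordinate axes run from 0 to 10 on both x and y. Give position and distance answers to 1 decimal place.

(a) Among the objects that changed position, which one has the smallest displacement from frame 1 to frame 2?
the purple pentagon

(moved 0.9)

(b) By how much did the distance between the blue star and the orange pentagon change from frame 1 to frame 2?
+2.1

Distance in frame 1: 4.2. Distance in frame 2: 6.3.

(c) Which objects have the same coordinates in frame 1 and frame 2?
none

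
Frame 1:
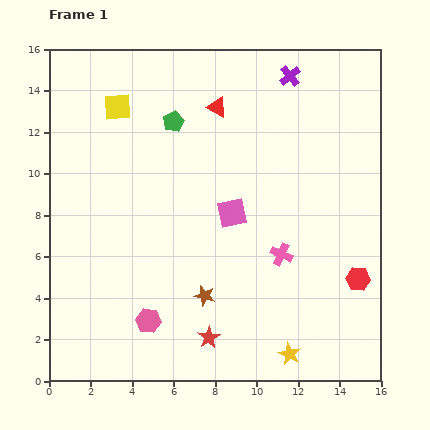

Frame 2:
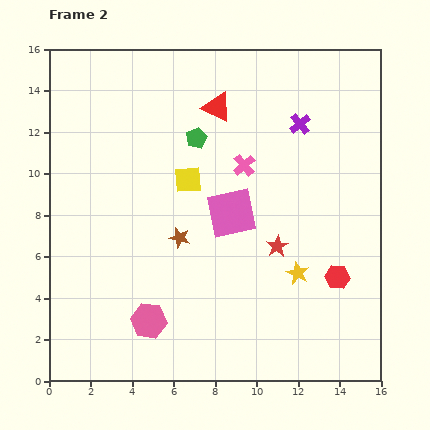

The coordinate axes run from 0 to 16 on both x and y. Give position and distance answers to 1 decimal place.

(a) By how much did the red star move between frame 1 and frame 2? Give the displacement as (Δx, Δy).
(3.3, 4.4)

The red star was at (7.7, 2.1) in frame 1 and (11.0, 6.5) in frame 2.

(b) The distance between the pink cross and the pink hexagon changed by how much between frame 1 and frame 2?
+1.6

Distance in frame 1: 7.2. Distance in frame 2: 8.8.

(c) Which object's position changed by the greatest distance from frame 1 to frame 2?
the red star

(moved 5.5; next 4.9)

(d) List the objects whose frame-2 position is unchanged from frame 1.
the pink hexagon, the pink square, the red triangle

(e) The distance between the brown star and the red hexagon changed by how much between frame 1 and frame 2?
+0.4

Distance in frame 1: 7.4. Distance in frame 2: 7.8.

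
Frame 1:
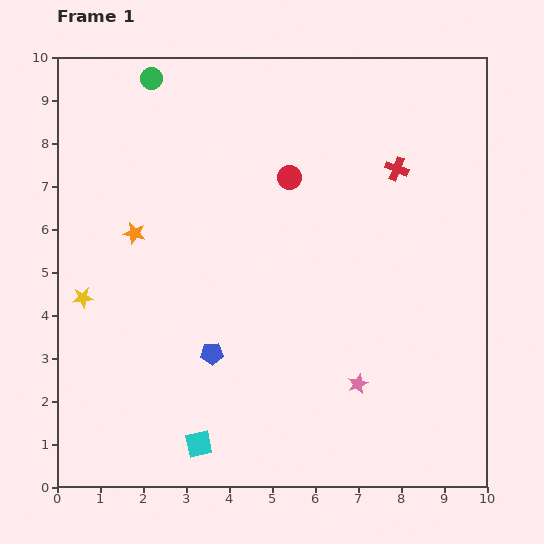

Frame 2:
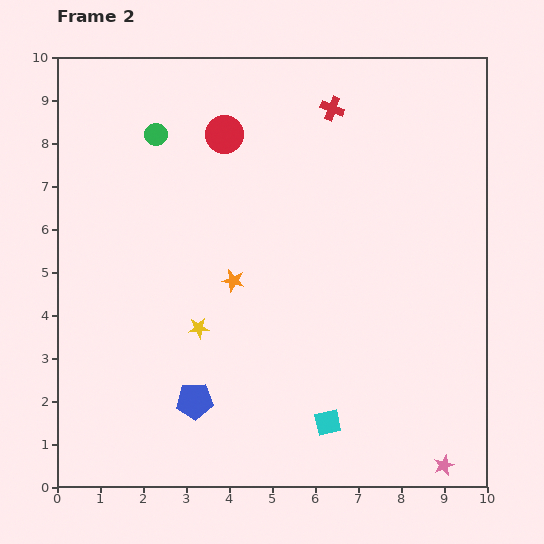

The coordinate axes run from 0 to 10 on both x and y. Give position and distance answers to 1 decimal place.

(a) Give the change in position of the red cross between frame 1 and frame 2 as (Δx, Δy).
(-1.5, 1.4)

The red cross was at (7.9, 7.4) in frame 1 and (6.4, 8.8) in frame 2.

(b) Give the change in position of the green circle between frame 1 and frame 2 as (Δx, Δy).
(0.1, -1.3)

The green circle was at (2.2, 9.5) in frame 1 and (2.3, 8.2) in frame 2.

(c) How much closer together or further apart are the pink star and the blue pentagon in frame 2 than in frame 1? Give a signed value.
+2.5

Distance in frame 1: 3.5. Distance in frame 2: 6.0.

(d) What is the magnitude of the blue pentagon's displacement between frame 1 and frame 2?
1.2

The blue pentagon moved from (3.6, 3.1) to (3.2, 2.0), a distance of √(0.4² + 1.1²) ≈ 1.2.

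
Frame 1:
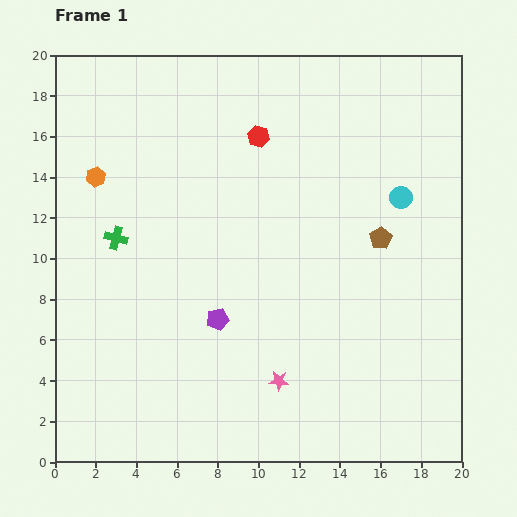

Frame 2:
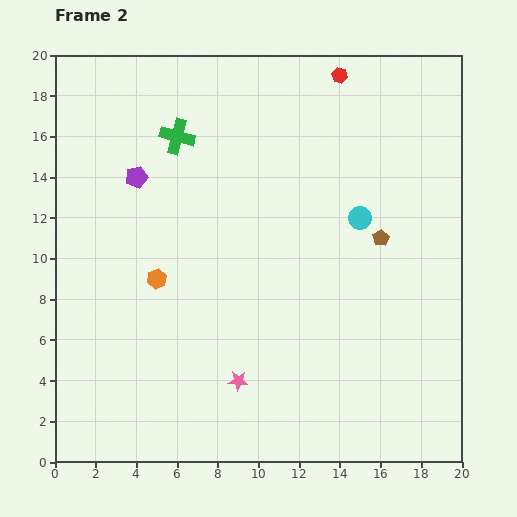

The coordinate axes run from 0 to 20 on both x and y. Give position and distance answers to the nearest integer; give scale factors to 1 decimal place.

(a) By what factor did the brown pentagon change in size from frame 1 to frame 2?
0.7×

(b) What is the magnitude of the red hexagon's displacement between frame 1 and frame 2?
5

The red hexagon moved from (10, 16) to (14, 19), a distance of √(4² + 3²) ≈ 5.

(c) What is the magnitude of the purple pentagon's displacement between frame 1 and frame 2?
8

The purple pentagon moved from (8, 7) to (4, 14), a distance of √(4² + 7²) ≈ 8.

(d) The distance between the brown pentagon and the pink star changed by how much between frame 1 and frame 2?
+1

Distance in frame 1: 9. Distance in frame 2: 10.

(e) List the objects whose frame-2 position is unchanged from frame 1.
the brown pentagon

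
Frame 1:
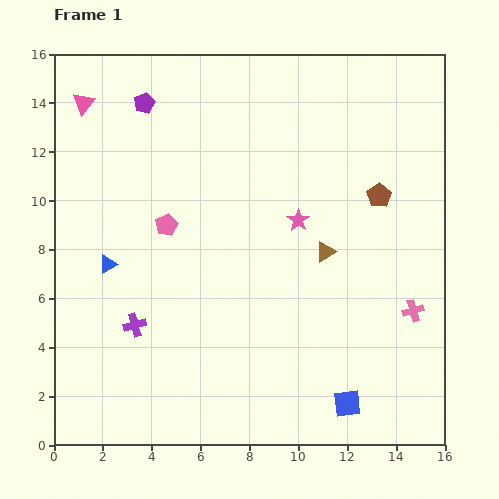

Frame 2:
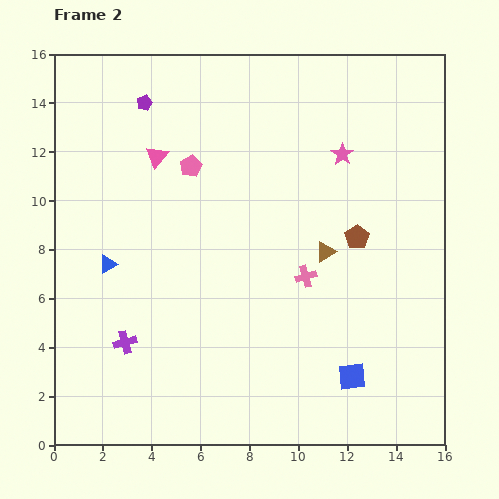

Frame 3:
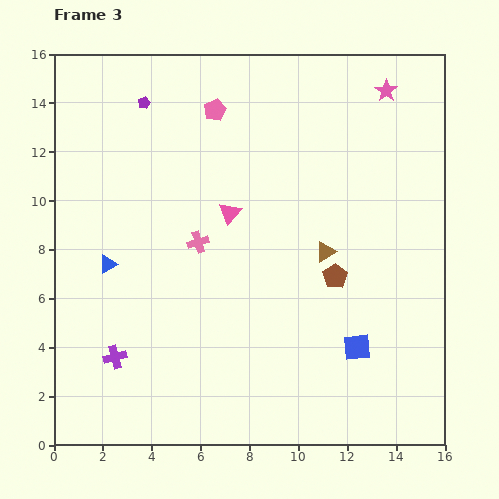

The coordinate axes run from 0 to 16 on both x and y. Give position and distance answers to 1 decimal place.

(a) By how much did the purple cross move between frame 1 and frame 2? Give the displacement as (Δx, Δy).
(-0.4, -0.7)

The purple cross was at (3.3, 4.9) in frame 1 and (2.9, 4.2) in frame 2.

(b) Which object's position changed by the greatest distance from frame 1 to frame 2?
the pink cross

(moved 4.6; next 3.7)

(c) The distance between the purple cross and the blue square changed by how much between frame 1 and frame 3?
+0.6

Distance in frame 1: 9.3. Distance in frame 3: 9.9.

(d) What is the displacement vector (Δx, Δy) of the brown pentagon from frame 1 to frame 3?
(-1.8, -3.3)

The brown pentagon was at (13.3, 10.2) in frame 1 and (11.5, 6.9) in frame 3.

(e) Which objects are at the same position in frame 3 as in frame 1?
the blue triangle, the purple pentagon, the brown triangle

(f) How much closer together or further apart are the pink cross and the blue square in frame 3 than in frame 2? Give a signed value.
+3.3

Distance in frame 2: 4.5. Distance in frame 3: 7.8.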